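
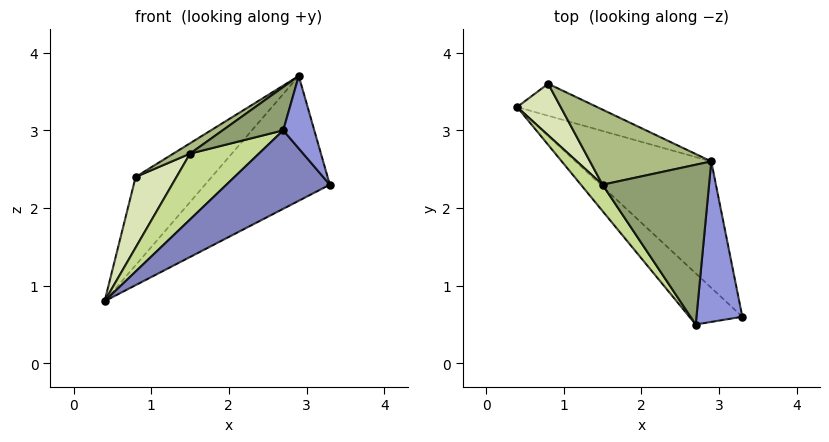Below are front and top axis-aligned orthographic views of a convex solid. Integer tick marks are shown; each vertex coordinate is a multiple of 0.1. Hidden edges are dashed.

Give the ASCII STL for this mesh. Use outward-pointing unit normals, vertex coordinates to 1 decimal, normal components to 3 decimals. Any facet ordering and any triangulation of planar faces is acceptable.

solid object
 facet normal 0.715 0.491 -0.498
  outer loop
   vertex 2.9 2.6 3.7
   vertex 3.3 0.6 2.3
   vertex 0.4 3.3 0.8
  endloop
 endfacet
 facet normal -0.445 -0.750 -0.489
  outer loop
   vertex 2.7 0.5 3.0
   vertex 0.4 3.3 0.8
   vertex 3.3 0.6 2.3
  endloop
 endfacet
 facet normal 0.749 -0.273 0.603
  outer loop
   vertex 2.7 0.5 3.0
   vertex 3.3 0.6 2.3
   vertex 2.9 2.6 3.7
  endloop
 endfacet
 facet normal 0.550 0.785 -0.285
  outer loop
   vertex 0.8 3.6 2.4
   vertex 2.9 2.6 3.7
   vertex 0.4 3.3 0.8
  endloop
 endfacet
 facet normal -0.535 -0.221 0.815
  outer loop
   vertex 1.5 2.3 2.7
   vertex 2.7 0.5 3.0
   vertex 2.9 2.6 3.7
  endloop
 endfacet
 facet normal -0.561 -0.113 0.820
  outer loop
   vertex 1.5 2.3 2.7
   vertex 2.9 2.6 3.7
   vertex 0.8 3.6 2.4
  endloop
 endfacet
 facet normal -0.830 -0.518 0.207
  outer loop
   vertex 1.5 2.3 2.7
   vertex 0.4 3.3 0.8
   vertex 2.7 0.5 3.0
  endloop
 endfacet
 facet normal -0.869 -0.400 0.292
  outer loop
   vertex 1.5 2.3 2.7
   vertex 0.8 3.6 2.4
   vertex 0.4 3.3 0.8
  endloop
 endfacet
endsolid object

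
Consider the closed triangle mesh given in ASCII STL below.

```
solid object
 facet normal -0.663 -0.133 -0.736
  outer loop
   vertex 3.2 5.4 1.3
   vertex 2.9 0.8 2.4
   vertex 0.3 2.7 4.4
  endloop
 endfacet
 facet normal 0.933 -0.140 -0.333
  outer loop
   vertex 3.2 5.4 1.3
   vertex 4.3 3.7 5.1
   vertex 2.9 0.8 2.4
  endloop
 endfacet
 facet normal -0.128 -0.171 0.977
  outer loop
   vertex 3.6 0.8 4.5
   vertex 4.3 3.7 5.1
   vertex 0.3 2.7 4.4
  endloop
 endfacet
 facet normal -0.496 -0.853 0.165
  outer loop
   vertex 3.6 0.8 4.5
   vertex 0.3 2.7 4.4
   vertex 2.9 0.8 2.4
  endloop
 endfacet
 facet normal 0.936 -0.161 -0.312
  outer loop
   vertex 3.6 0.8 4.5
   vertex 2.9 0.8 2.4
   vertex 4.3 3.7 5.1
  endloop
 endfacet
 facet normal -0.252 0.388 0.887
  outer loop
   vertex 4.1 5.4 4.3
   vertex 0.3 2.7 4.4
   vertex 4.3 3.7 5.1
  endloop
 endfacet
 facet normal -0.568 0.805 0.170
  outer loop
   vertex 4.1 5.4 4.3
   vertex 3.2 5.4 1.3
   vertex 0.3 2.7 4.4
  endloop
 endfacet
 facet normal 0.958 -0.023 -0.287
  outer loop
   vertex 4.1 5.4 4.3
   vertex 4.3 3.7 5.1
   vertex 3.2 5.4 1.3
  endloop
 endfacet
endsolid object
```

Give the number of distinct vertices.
6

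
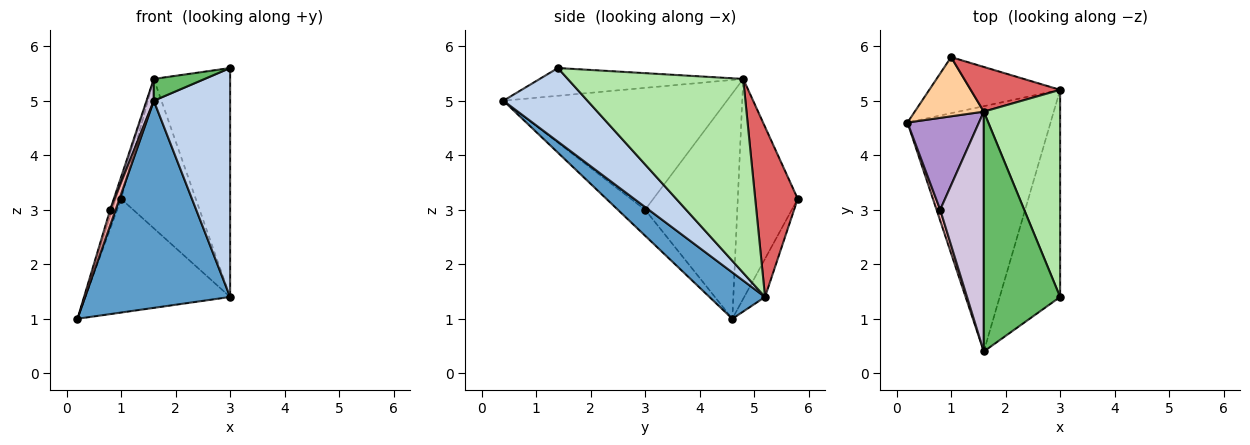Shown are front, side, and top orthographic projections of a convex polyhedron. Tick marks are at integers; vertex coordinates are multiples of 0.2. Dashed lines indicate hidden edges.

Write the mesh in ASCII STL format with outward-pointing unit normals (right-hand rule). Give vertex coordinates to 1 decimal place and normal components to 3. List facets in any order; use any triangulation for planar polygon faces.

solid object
 facet normal 0.240 -0.626 -0.742
  outer loop
   vertex 3.0 5.2 1.4
   vertex 1.6 0.4 5.0
   vertex 0.2 4.6 1.0
  endloop
 endfacet
 facet normal 0.633 -0.574 -0.520
  outer loop
   vertex 3.0 5.2 1.4
   vertex 3.0 1.4 5.6
   vertex 1.6 0.4 5.0
  endloop
 endfacet
 facet normal -0.128 0.890 -0.439
  outer loop
   vertex 3.0 5.2 1.4
   vertex 0.2 4.6 1.0
   vertex 1.0 5.8 3.2
  endloop
 endfacet
 facet normal -0.950 0.086 0.299
  outer loop
   vertex 1.6 4.8 5.4
   vertex 1.0 5.8 3.2
   vertex 0.2 4.6 1.0
  endloop
 endfacet
 facet normal -0.341 -0.085 0.936
  outer loop
   vertex 1.6 4.8 5.4
   vertex 1.6 0.4 5.0
   vertex 3.0 1.4 5.6
  endloop
 endfacet
 facet normal 0.863 0.375 0.339
  outer loop
   vertex 1.6 4.8 5.4
   vertex 3.0 1.4 5.6
   vertex 3.0 5.2 1.4
  endloop
 endfacet
 facet normal 0.479 0.841 0.252
  outer loop
   vertex 1.6 4.8 5.4
   vertex 3.0 5.2 1.4
   vertex 1.0 5.8 3.2
  endloop
 endfacet
 facet normal -0.971 -0.194 0.136
  outer loop
   vertex 0.8 3.0 3.0
   vertex 0.2 4.6 1.0
   vertex 1.6 0.4 5.0
  endloop
 endfacet
 facet normal -0.953 0.020 0.302
  outer loop
   vertex 0.8 3.0 3.0
   vertex 1.6 4.8 5.4
   vertex 0.2 4.6 1.0
  endloop
 endfacet
 facet normal -0.941 -0.031 0.337
  outer loop
   vertex 0.8 3.0 3.0
   vertex 1.6 0.4 5.0
   vertex 1.6 4.8 5.4
  endloop
 endfacet
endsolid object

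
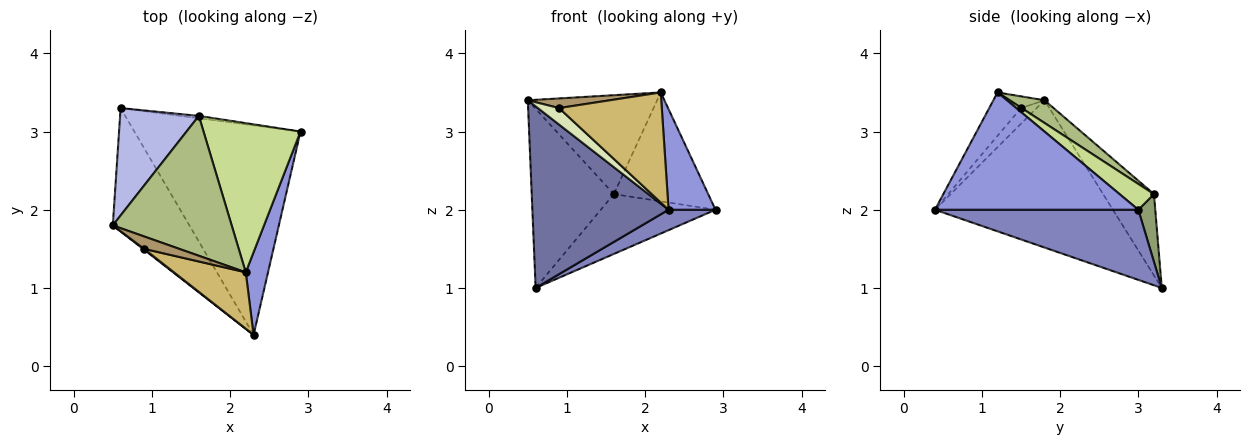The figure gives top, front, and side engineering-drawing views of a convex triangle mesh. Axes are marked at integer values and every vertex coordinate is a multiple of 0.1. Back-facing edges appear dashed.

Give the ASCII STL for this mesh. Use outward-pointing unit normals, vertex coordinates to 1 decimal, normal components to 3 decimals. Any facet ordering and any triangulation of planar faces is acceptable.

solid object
 facet normal -0.734 -0.562 -0.382
  outer loop
   vertex 0.6 3.3 1.0
   vertex 2.3 0.4 2.0
   vertex 0.5 1.8 3.4
  endloop
 endfacet
 facet normal 0.387 -0.089 -0.918
  outer loop
   vertex 0.6 3.3 1.0
   vertex 2.9 3.0 2.0
   vertex 2.3 0.4 2.0
  endloop
 endfacet
 facet normal 0.958 -0.221 0.182
  outer loop
   vertex 2.2 1.2 3.5
   vertex 2.3 0.4 2.0
   vertex 2.9 3.0 2.0
  endloop
 endfacet
 facet normal -0.469 0.758 0.454
  outer loop
   vertex 1.6 3.2 2.2
   vertex 0.6 3.3 1.0
   vertex 0.5 1.8 3.4
  endloop
 endfacet
 facet normal 0.146 0.988 -0.039
  outer loop
   vertex 1.6 3.2 2.2
   vertex 2.9 3.0 2.0
   vertex 0.6 3.3 1.0
  endloop
 endfacet
 facet normal 0.154 0.571 0.807
  outer loop
   vertex 1.6 3.2 2.2
   vertex 0.5 1.8 3.4
   vertex 2.2 1.2 3.5
  endloop
 endfacet
 facet normal 0.210 0.576 0.790
  outer loop
   vertex 1.6 3.2 2.2
   vertex 2.2 1.2 3.5
   vertex 2.9 3.0 2.0
  endloop
 endfacet
 facet normal -0.593 -0.804 0.042
  outer loop
   vertex 0.9 1.5 3.3
   vertex 0.5 1.8 3.4
   vertex 2.3 0.4 2.0
  endloop
 endfacet
 facet normal -0.254 -0.594 0.763
  outer loop
   vertex 0.9 1.5 3.3
   vertex 2.2 1.2 3.5
   vertex 0.5 1.8 3.4
  endloop
 endfacet
 facet normal -0.266 -0.858 0.440
  outer loop
   vertex 0.9 1.5 3.3
   vertex 2.3 0.4 2.0
   vertex 2.2 1.2 3.5
  endloop
 endfacet
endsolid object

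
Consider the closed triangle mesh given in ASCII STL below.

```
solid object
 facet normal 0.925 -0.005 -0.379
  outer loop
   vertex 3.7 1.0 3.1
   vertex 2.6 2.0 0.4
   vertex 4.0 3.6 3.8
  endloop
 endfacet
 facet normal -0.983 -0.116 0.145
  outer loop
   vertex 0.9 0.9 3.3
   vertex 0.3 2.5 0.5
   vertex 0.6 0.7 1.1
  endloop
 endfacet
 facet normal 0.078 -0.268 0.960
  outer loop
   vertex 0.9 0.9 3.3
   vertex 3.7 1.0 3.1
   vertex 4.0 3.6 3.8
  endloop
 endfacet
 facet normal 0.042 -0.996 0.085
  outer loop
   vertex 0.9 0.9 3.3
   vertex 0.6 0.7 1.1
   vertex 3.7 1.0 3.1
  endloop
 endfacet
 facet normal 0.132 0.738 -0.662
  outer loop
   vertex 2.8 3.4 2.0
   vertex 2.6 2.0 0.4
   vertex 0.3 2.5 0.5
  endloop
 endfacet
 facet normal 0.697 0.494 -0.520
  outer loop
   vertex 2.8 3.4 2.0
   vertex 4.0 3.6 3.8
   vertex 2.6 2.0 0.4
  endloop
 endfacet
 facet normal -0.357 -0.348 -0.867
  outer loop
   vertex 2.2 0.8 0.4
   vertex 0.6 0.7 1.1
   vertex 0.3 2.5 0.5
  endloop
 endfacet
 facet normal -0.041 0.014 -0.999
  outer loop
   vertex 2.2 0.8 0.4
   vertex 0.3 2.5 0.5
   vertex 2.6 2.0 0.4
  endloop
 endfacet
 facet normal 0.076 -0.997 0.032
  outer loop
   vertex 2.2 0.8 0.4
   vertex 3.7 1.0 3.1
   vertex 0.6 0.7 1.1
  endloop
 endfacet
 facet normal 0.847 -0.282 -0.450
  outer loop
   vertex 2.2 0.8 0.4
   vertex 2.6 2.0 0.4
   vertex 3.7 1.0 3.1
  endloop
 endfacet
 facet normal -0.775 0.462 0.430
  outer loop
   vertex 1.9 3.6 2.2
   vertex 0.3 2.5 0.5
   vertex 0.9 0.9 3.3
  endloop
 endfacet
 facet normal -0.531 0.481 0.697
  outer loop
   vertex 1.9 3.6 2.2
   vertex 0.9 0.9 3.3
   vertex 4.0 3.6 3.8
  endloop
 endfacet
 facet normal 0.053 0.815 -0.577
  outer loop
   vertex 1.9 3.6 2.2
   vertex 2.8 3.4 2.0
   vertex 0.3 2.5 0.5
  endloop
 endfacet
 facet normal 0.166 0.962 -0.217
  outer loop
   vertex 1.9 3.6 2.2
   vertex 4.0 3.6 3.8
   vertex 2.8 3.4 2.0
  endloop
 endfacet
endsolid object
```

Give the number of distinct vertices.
9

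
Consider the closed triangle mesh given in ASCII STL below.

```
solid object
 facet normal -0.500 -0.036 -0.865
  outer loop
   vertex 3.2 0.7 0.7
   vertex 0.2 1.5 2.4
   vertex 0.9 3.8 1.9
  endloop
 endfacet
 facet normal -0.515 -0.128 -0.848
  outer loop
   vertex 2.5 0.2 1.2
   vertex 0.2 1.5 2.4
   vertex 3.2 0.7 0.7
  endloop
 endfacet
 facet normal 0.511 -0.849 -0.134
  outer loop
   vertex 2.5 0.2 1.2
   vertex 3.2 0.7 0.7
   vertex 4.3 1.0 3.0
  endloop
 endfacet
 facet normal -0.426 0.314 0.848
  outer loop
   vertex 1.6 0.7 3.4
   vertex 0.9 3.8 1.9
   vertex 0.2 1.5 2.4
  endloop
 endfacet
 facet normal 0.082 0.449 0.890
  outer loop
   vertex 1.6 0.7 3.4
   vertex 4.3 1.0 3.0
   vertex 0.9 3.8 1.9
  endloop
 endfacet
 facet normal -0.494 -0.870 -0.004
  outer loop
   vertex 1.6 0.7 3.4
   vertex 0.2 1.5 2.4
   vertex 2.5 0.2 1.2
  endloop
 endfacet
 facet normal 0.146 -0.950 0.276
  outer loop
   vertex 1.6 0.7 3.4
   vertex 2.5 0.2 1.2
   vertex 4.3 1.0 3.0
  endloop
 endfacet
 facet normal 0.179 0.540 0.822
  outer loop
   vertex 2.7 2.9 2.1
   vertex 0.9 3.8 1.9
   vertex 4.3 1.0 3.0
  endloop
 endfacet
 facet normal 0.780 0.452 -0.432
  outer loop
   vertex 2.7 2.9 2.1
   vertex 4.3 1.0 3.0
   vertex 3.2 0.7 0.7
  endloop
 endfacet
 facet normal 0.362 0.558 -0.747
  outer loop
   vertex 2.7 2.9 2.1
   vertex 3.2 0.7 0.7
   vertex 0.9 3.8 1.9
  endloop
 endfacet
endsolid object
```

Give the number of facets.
10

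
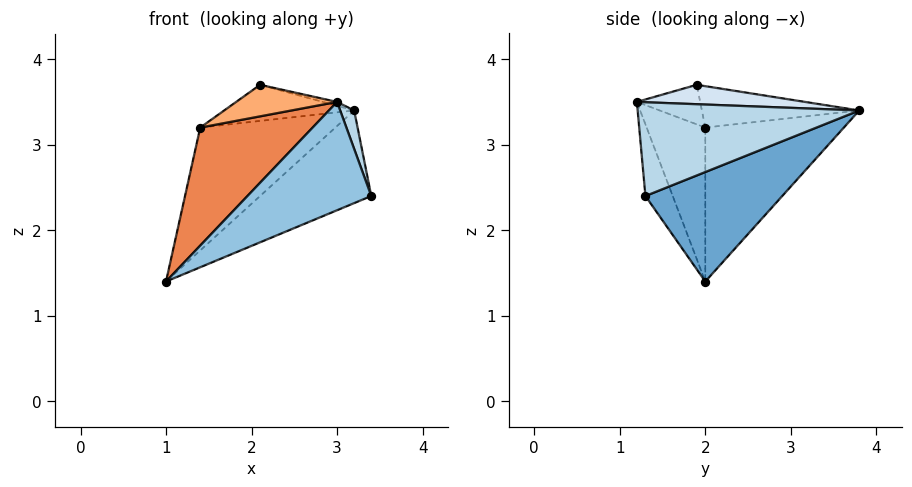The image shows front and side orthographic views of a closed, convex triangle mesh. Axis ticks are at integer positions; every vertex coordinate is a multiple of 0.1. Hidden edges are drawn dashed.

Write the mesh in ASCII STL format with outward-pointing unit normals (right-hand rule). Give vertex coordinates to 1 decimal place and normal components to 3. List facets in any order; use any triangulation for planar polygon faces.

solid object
 facet normal 0.447 0.363 -0.818
  outer loop
   vertex 3.2 3.8 3.4
   vertex 3.4 1.3 2.4
   vertex 1.0 2.0 1.4
  endloop
 endfacet
 facet normal -0.212 -0.963 -0.165
  outer loop
   vertex 3.0 1.2 3.5
   vertex 1.0 2.0 1.4
   vertex 3.4 1.3 2.4
  endloop
 endfacet
 facet normal 0.940 -0.059 0.336
  outer loop
   vertex 3.0 1.2 3.5
   vertex 3.4 1.3 2.4
   vertex 3.2 3.8 3.4
  endloop
 endfacet
 facet normal 0.231 0.020 0.973
  outer loop
   vertex 3.0 1.2 3.5
   vertex 3.2 3.8 3.4
   vertex 2.1 1.9 3.7
  endloop
 endfacet
 facet normal -0.460 -0.882 0.102
  outer loop
   vertex 1.4 2.0 3.2
   vertex 1.0 2.0 1.4
   vertex 3.0 1.2 3.5
  endloop
 endfacet
 facet normal -0.461 -0.735 0.498
  outer loop
   vertex 1.4 2.0 3.2
   vertex 3.0 1.2 3.5
   vertex 2.1 1.9 3.7
  endloop
 endfacet
 facet normal -0.707 0.690 0.157
  outer loop
   vertex 1.4 2.0 3.2
   vertex 3.2 3.8 3.4
   vertex 1.0 2.0 1.4
  endloop
 endfacet
 facet normal -0.492 0.406 0.770
  outer loop
   vertex 1.4 2.0 3.2
   vertex 2.1 1.9 3.7
   vertex 3.2 3.8 3.4
  endloop
 endfacet
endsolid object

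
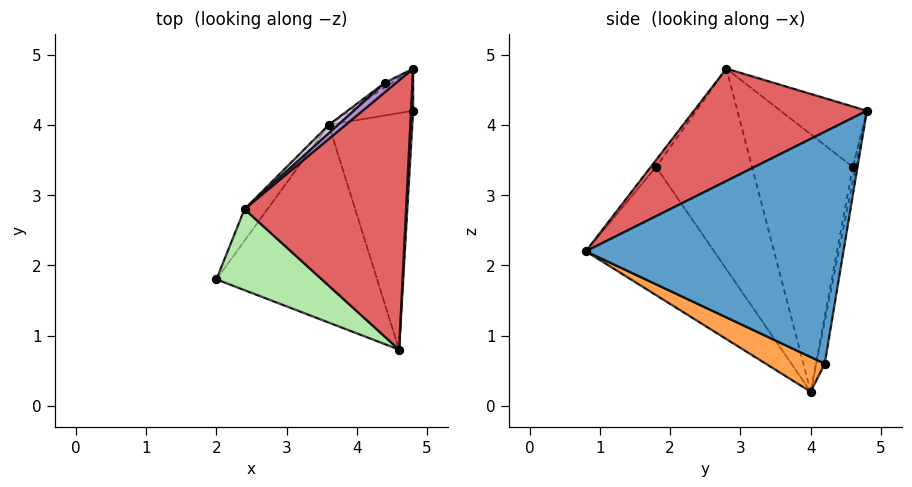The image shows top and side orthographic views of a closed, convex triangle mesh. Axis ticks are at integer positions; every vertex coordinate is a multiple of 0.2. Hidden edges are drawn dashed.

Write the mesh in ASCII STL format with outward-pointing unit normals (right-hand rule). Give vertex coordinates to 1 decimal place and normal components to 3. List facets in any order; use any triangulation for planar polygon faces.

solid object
 facet normal 0.998 -0.054 0.009
  outer loop
   vertex 4.8 4.8 4.2
   vertex 4.6 0.8 2.2
   vertex 4.8 4.2 0.6
  endloop
 endfacet
 facet normal -0.515 -0.564 -0.645
  outer loop
   vertex 3.6 4.0 0.2
   vertex 4.6 0.8 2.2
   vertex 2.0 1.8 3.4
  endloop
 endfacet
 facet normal 0.349 -0.416 -0.840
  outer loop
   vertex 3.6 4.0 0.2
   vertex 4.8 4.2 0.6
   vertex 4.6 0.8 2.2
  endloop
 endfacet
 facet normal -0.109 0.981 -0.163
  outer loop
   vertex 3.6 4.0 0.2
   vertex 4.8 4.8 4.2
   vertex 4.8 4.2 0.6
  endloop
 endfacet
 facet normal -0.868 0.487 -0.100
  outer loop
   vertex 2.4 2.8 4.8
   vertex 3.6 4.0 0.2
   vertex 2.0 1.8 3.4
  endloop
 endfacet
 facet normal -0.039 -0.808 0.588
  outer loop
   vertex 2.4 2.8 4.8
   vertex 2.0 1.8 3.4
   vertex 4.6 0.8 2.2
  endloop
 endfacet
 facet normal 0.523 -0.402 0.752
  outer loop
   vertex 2.4 2.8 4.8
   vertex 4.6 0.8 2.2
   vertex 4.8 4.8 4.2
  endloop
 endfacet
 facet normal -0.241 0.963 -0.120
  outer loop
   vertex 4.4 4.6 3.4
   vertex 4.8 4.8 4.2
   vertex 3.6 4.0 0.2
  endloop
 endfacet
 facet normal -0.619 0.777 0.115
  outer loop
   vertex 4.4 4.6 3.4
   vertex 2.4 2.8 4.8
   vertex 4.8 4.8 4.2
  endloop
 endfacet
 facet normal -0.659 0.751 0.024
  outer loop
   vertex 4.4 4.6 3.4
   vertex 3.6 4.0 0.2
   vertex 2.4 2.8 4.8
  endloop
 endfacet
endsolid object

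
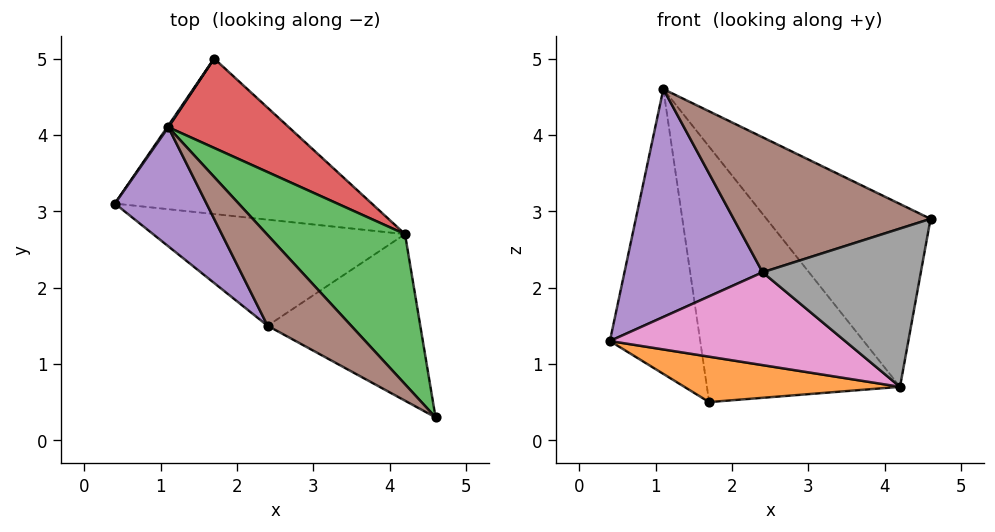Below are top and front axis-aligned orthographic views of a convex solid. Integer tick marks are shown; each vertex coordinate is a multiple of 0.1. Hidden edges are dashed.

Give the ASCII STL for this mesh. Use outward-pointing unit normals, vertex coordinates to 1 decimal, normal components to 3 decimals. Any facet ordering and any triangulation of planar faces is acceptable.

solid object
 facet normal -0.825 0.566 0.003
  outer loop
   vertex 1.1 4.1 4.6
   vertex 1.7 5.0 0.5
   vertex 0.4 3.1 1.3
  endloop
 endfacet
 facet normal -0.178 -0.276 -0.945
  outer loop
   vertex 4.2 2.7 0.7
   vertex 0.4 3.1 1.3
   vertex 1.7 5.0 0.5
  endloop
 endfacet
 facet normal 0.754 0.508 0.417
  outer loop
   vertex 4.2 2.7 0.7
   vertex 1.1 4.1 4.6
   vertex 4.6 0.3 2.9
  endloop
 endfacet
 facet normal 0.644 0.722 0.253
  outer loop
   vertex 4.2 2.7 0.7
   vertex 1.7 5.0 0.5
   vertex 1.1 4.1 4.6
  endloop
 endfacet
 facet normal -0.676 -0.653 0.341
  outer loop
   vertex 2.4 1.5 2.2
   vertex 1.1 4.1 4.6
   vertex 0.4 3.1 1.3
  endloop
 endfacet
 facet normal -0.533 -0.702 0.472
  outer loop
   vertex 2.4 1.5 2.2
   vertex 4.6 0.3 2.9
   vertex 1.1 4.1 4.6
  endloop
 endfacet
 facet normal -0.185 -0.647 -0.740
  outer loop
   vertex 2.4 1.5 2.2
   vertex 0.4 3.1 1.3
   vertex 4.2 2.7 0.7
  endloop
 endfacet
 facet normal -0.143 -0.682 -0.717
  outer loop
   vertex 2.4 1.5 2.2
   vertex 4.2 2.7 0.7
   vertex 4.6 0.3 2.9
  endloop
 endfacet
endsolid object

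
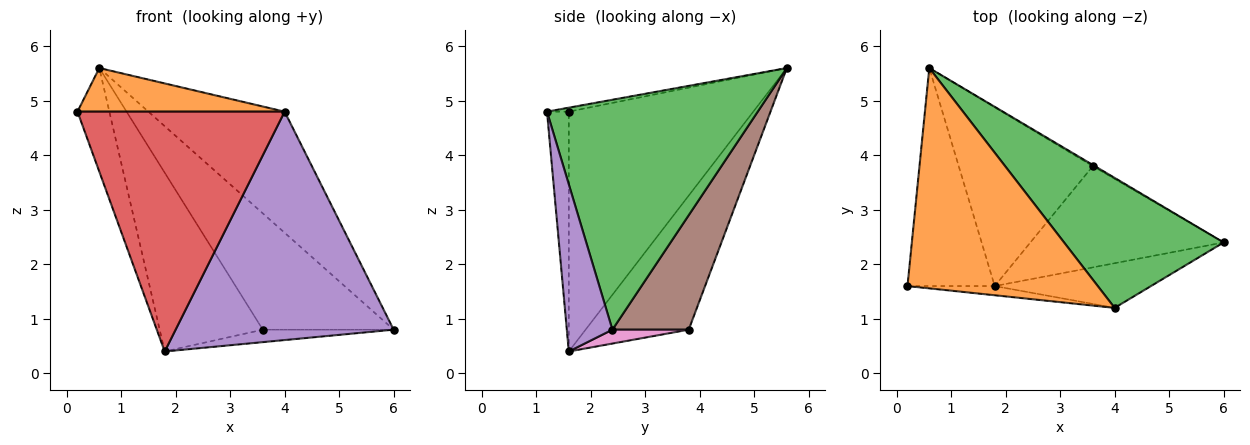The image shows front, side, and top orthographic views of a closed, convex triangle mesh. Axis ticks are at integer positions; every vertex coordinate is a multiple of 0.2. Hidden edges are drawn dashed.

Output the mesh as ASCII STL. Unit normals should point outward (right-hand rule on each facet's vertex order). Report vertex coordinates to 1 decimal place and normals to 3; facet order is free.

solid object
 facet normal -0.928 0.160 -0.337
  outer loop
   vertex 1.8 1.6 0.4
   vertex 0.2 1.6 4.8
   vertex 0.6 5.6 5.6
  endloop
 endfacet
 facet normal -0.020 -0.194 0.981
  outer loop
   vertex 4.0 1.2 4.8
   vertex 0.6 5.6 5.6
   vertex 0.2 1.6 4.8
  endloop
 endfacet
 facet normal 0.726 0.469 0.504
  outer loop
   vertex 4.0 1.2 4.8
   vertex 6.0 2.4 0.8
   vertex 0.6 5.6 5.6
  endloop
 endfacet
 facet normal -0.105 -0.994 -0.038
  outer loop
   vertex 4.0 1.2 4.8
   vertex 0.2 1.6 4.8
   vertex 1.8 1.6 0.4
  endloop
 endfacet
 facet normal 0.201 -0.961 -0.188
  outer loop
   vertex 4.0 1.2 4.8
   vertex 1.8 1.6 0.4
   vertex 6.0 2.4 0.8
  endloop
 endfacet
 facet normal 0.504 0.864 -0.009
  outer loop
   vertex 3.6 3.8 0.8
   vertex 0.6 5.6 5.6
   vertex 6.0 2.4 0.8
  endloop
 endfacet
 facet normal 0.071 0.122 -0.990
  outer loop
   vertex 3.6 3.8 0.8
   vertex 6.0 2.4 0.8
   vertex 1.8 1.6 0.4
  endloop
 endfacet
 facet normal -0.577 0.577 -0.577
  outer loop
   vertex 3.6 3.8 0.8
   vertex 1.8 1.6 0.4
   vertex 0.6 5.6 5.6
  endloop
 endfacet
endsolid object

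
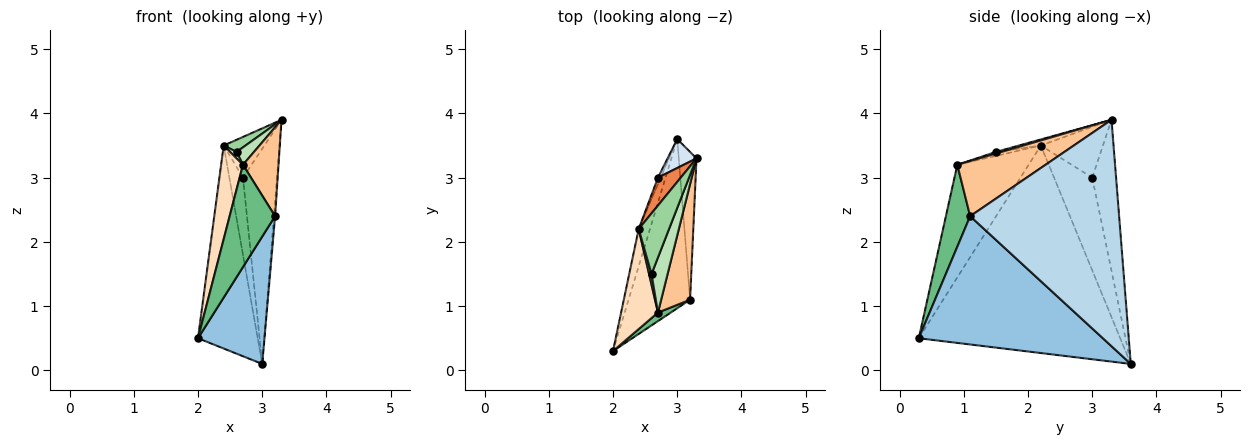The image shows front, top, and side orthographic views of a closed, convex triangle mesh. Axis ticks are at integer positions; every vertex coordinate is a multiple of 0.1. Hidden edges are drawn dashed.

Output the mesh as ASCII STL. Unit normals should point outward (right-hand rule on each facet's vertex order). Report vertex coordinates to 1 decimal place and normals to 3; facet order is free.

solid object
 facet normal -0.957 0.284 -0.052
  outer loop
   vertex 2.4 2.2 3.5
   vertex 3.0 3.6 0.1
   vertex 2.0 0.3 0.5
  endloop
 endfacet
 facet normal 0.857 -0.310 -0.411
  outer loop
   vertex 3.2 1.1 2.4
   vertex 2.0 0.3 0.5
   vertex 3.0 3.6 0.1
  endloop
 endfacet
 facet normal 0.997 0.008 -0.078
  outer loop
   vertex 3.2 1.1 2.4
   vertex 3.0 3.6 0.1
   vertex 3.3 3.3 3.9
  endloop
 endfacet
 facet normal -0.571 0.814 0.109
  outer loop
   vertex 2.7 3.0 3.0
   vertex 3.3 3.3 3.9
   vertex 3.0 3.6 0.1
  endloop
 endfacet
 facet normal -0.783 0.513 0.351
  outer loop
   vertex 2.7 3.0 3.0
   vertex 2.4 2.2 3.5
   vertex 3.3 3.3 3.9
  endloop
 endfacet
 facet normal -0.942 0.336 -0.028
  outer loop
   vertex 2.7 3.0 3.0
   vertex 3.0 3.6 0.1
   vertex 2.4 2.2 3.5
  endloop
 endfacet
 facet normal 0.834 -0.336 0.437
  outer loop
   vertex 2.7 0.9 3.2
   vertex 3.2 1.1 2.4
   vertex 3.3 3.3 3.9
  endloop
 endfacet
 facet normal -0.913 -0.280 0.299
  outer loop
   vertex 2.7 0.9 3.2
   vertex 2.4 2.2 3.5
   vertex 2.0 0.3 0.5
  endloop
 endfacet
 facet normal 0.470 -0.880 0.074
  outer loop
   vertex 2.7 0.9 3.2
   vertex 2.0 0.3 0.5
   vertex 3.2 1.1 2.4
  endloop
 endfacet
 facet normal -0.192 -0.192 0.962
  outer loop
   vertex 2.6 1.5 3.4
   vertex 3.3 3.3 3.9
   vertex 2.4 2.2 3.5
  endloop
 endfacet
 facet normal 0.095 -0.301 0.949
  outer loop
   vertex 2.6 1.5 3.4
   vertex 2.7 0.9 3.2
   vertex 3.3 3.3 3.9
  endloop
 endfacet
 facet normal -0.808 -0.303 0.505
  outer loop
   vertex 2.6 1.5 3.4
   vertex 2.4 2.2 3.5
   vertex 2.7 0.9 3.2
  endloop
 endfacet
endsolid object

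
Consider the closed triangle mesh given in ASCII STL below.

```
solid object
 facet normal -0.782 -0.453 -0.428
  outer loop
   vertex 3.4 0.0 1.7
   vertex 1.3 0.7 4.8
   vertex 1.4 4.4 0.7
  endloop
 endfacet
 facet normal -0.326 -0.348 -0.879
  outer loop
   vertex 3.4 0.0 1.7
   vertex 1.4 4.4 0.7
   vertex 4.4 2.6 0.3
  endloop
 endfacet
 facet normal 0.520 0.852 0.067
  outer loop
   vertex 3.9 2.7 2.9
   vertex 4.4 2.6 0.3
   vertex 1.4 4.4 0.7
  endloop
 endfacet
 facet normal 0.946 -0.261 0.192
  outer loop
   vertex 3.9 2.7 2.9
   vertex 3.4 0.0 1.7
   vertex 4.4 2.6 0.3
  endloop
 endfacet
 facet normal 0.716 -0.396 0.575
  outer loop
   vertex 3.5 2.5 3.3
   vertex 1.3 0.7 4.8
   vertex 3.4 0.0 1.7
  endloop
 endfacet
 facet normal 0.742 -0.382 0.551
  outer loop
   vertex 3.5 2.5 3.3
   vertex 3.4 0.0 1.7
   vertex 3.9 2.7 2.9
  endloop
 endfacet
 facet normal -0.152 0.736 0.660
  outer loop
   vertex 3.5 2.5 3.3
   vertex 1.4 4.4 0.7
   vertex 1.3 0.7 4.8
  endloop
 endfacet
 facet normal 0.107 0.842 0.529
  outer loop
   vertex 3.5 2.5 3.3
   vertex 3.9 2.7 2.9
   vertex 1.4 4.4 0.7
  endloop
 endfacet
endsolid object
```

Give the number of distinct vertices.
6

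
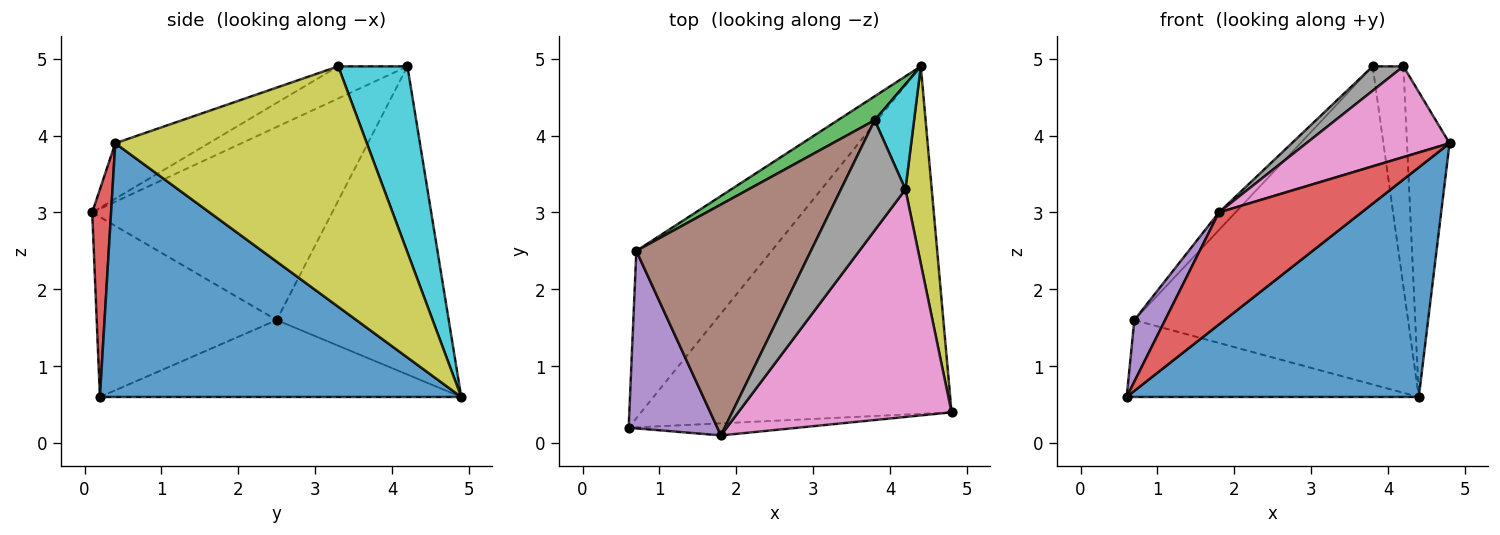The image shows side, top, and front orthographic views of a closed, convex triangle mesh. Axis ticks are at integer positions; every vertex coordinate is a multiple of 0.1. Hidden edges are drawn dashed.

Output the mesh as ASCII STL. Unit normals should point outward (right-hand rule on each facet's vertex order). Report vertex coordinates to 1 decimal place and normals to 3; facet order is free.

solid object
 facet normal 0.563 -0.455 -0.689
  outer loop
   vertex 4.4 4.9 0.6
   vertex 4.8 0.4 3.9
   vertex 0.6 0.2 0.6
  endloop
 endfacet
 facet normal -0.459 0.371 -0.807
  outer loop
   vertex 0.7 2.5 1.6
   vertex 4.4 4.9 0.6
   vertex 0.6 0.2 0.6
  endloop
 endfacet
 facet normal -0.531 0.845 0.063
  outer loop
   vertex 0.7 2.5 1.6
   vertex 3.8 4.2 4.9
   vertex 4.4 4.9 0.6
  endloop
 endfacet
 facet normal 0.130 -0.986 -0.106
  outer loop
   vertex 1.8 0.1 3.0
   vertex 0.6 0.2 0.6
   vertex 4.8 0.4 3.9
  endloop
 endfacet
 facet normal -0.887 -0.151 0.437
  outer loop
   vertex 1.8 0.1 3.0
   vertex 0.7 2.5 1.6
   vertex 0.6 0.2 0.6
  endloop
 endfacet
 facet normal -0.741 0.051 0.670
  outer loop
   vertex 1.8 0.1 3.0
   vertex 3.8 4.2 4.9
   vertex 0.7 2.5 1.6
  endloop
 endfacet
 facet normal -0.235 -0.360 0.903
  outer loop
   vertex 4.2 3.3 4.9
   vertex 1.8 0.1 3.0
   vertex 4.8 0.4 3.9
  endloop
 endfacet
 facet normal -0.437 -0.194 0.878
  outer loop
   vertex 4.2 3.3 4.9
   vertex 3.8 4.2 4.9
   vertex 1.8 0.1 3.0
  endloop
 endfacet
 facet normal 0.980 0.166 0.107
  outer loop
   vertex 4.2 3.3 4.9
   vertex 4.8 0.4 3.9
   vertex 4.4 4.9 0.6
  endloop
 endfacet
 facet normal 0.897 0.399 0.190
  outer loop
   vertex 4.2 3.3 4.9
   vertex 4.4 4.9 0.6
   vertex 3.8 4.2 4.9
  endloop
 endfacet
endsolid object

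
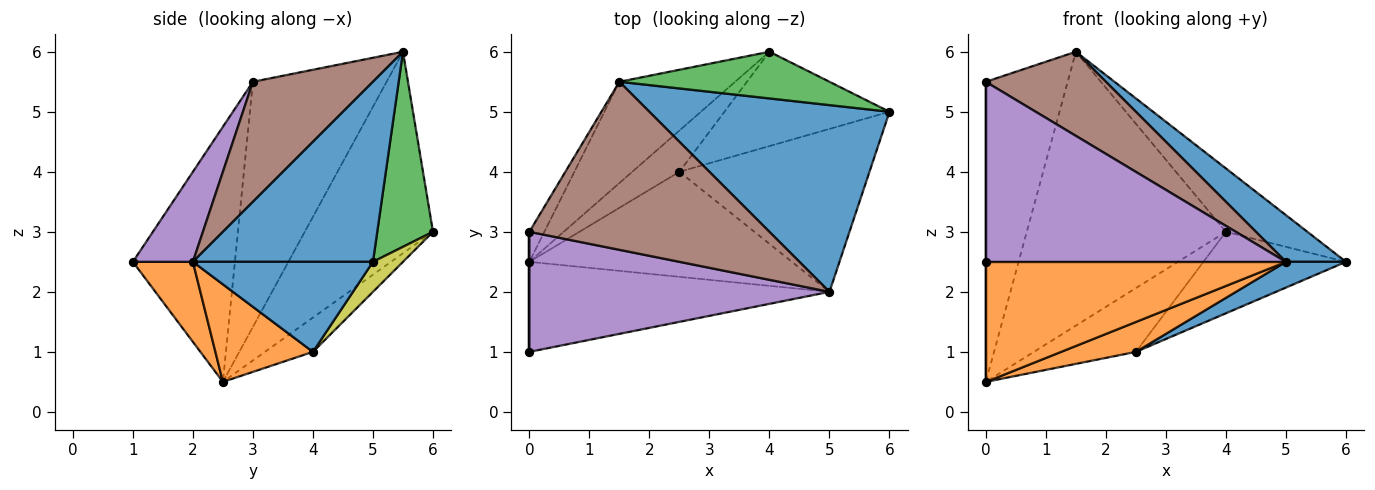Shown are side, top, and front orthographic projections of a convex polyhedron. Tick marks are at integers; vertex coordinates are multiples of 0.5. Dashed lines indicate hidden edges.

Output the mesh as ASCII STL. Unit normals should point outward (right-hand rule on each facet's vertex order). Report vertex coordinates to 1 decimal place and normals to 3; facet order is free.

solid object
 facet normal 0.588 -0.196 0.784
  outer loop
   vertex 5.0 2.0 2.5
   vertex 6.0 5.0 2.5
   vertex 1.5 5.5 6.0
  endloop
 endfacet
 facet normal 0.158 -0.790 -0.592
  outer loop
   vertex 5.0 2.0 2.5
   vertex 0.0 1.0 2.5
   vertex 0.0 2.5 0.5
  endloop
 endfacet
 facet normal 0.482 0.705 0.520
  outer loop
   vertex 4.0 6.0 3.0
   vertex 1.5 5.5 6.0
   vertex 6.0 5.0 2.5
  endloop
 endfacet
 facet normal -0.517 0.803 -0.297
  outer loop
   vertex 4.0 6.0 3.0
   vertex 0.0 2.5 0.5
   vertex 1.5 5.5 6.0
  endloop
 endfacet
 facet normal 0.164 -0.821 0.547
  outer loop
   vertex 0.0 3.0 5.5
   vertex 0.0 1.0 2.5
   vertex 5.0 2.0 2.5
  endloop
 endfacet
 facet normal 0.408 -0.408 0.816
  outer loop
   vertex 0.0 3.0 5.5
   vertex 5.0 2.0 2.5
   vertex 1.5 5.5 6.0
  endloop
 endfacet
 facet normal -1.000 0.000 0.000
  outer loop
   vertex 0.0 3.0 5.5
   vertex 0.0 2.5 0.5
   vertex 0.0 1.0 2.5
  endloop
 endfacet
 facet normal -0.852 0.521 -0.052
  outer loop
   vertex 0.0 3.0 5.5
   vertex 1.5 5.5 6.0
   vertex 0.0 2.5 0.5
  endloop
 endfacet
 facet normal 0.136 0.648 -0.750
  outer loop
   vertex 2.5 4.0 1.0
   vertex 4.0 6.0 3.0
   vertex 6.0 5.0 2.5
  endloop
 endfacet
 facet normal -0.367 0.781 -0.505
  outer loop
   vertex 2.5 4.0 1.0
   vertex 0.0 2.5 0.5
   vertex 4.0 6.0 3.0
  endloop
 endfacet
 facet normal 0.424 -0.141 -0.895
  outer loop
   vertex 2.5 4.0 1.0
   vertex 6.0 5.0 2.5
   vertex 5.0 2.0 2.5
  endloop
 endfacet
 facet normal 0.336 -0.259 -0.906
  outer loop
   vertex 2.5 4.0 1.0
   vertex 5.0 2.0 2.5
   vertex 0.0 2.5 0.5
  endloop
 endfacet
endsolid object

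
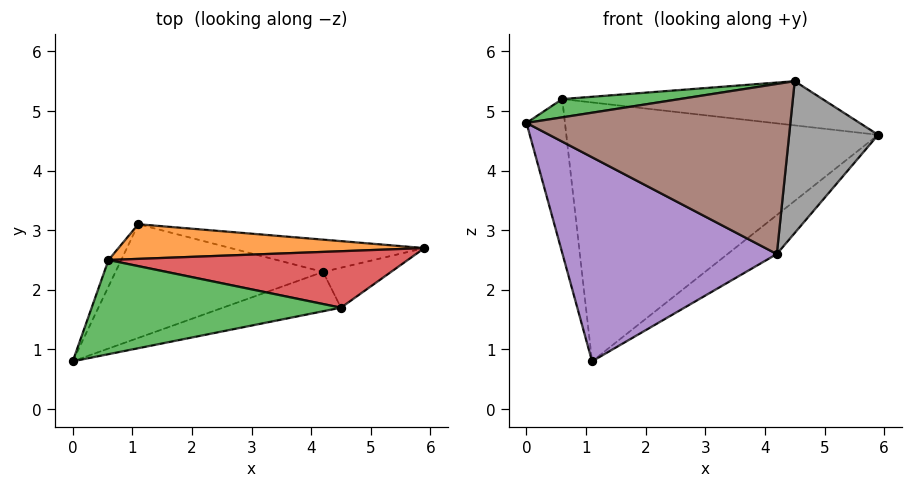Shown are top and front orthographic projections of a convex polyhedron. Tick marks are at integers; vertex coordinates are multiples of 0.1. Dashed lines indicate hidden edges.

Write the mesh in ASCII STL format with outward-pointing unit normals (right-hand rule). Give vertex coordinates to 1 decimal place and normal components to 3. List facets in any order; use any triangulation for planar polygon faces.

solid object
 facet normal -0.937 0.345 -0.059
  outer loop
   vertex 0.6 2.5 5.2
   vertex 1.1 3.1 0.8
   vertex 0.0 0.8 4.8
  endloop
 endfacet
 facet normal -0.022 0.991 0.133
  outer loop
   vertex 0.6 2.5 5.2
   vertex 5.9 2.7 4.6
   vertex 1.1 3.1 0.8
  endloop
 endfacet
 facet normal -0.114 -0.189 0.975
  outer loop
   vertex 0.6 2.5 5.2
   vertex 0.0 0.8 4.8
   vertex 4.5 1.7 5.5
  endloop
 endfacet
 facet normal 0.066 0.615 0.786
  outer loop
   vertex 0.6 2.5 5.2
   vertex 4.5 1.7 5.5
   vertex 5.9 2.7 4.6
  endloop
 endfacet
 facet normal 0.057 -0.872 -0.486
  outer loop
   vertex 4.2 2.3 2.6
   vertex 0.0 0.8 4.8
   vertex 1.1 3.1 0.8
  endloop
 endfacet
 facet normal 0.224 -0.950 -0.220
  outer loop
   vertex 4.2 2.3 2.6
   vertex 4.5 1.7 5.5
   vertex 0.0 0.8 4.8
  endloop
 endfacet
 facet normal 0.495 0.669 -0.554
  outer loop
   vertex 4.2 2.3 2.6
   vertex 1.1 3.1 0.8
   vertex 5.9 2.7 4.6
  endloop
 endfacet
 facet normal 0.466 -0.855 -0.225
  outer loop
   vertex 4.2 2.3 2.6
   vertex 5.9 2.7 4.6
   vertex 4.5 1.7 5.5
  endloop
 endfacet
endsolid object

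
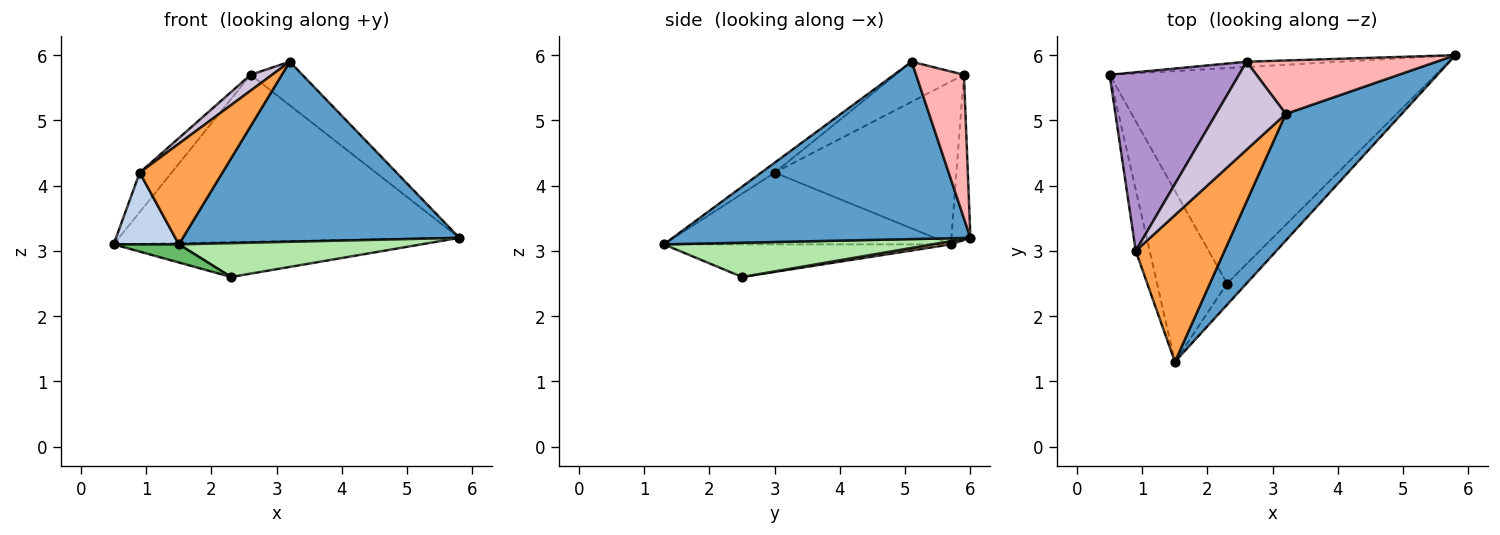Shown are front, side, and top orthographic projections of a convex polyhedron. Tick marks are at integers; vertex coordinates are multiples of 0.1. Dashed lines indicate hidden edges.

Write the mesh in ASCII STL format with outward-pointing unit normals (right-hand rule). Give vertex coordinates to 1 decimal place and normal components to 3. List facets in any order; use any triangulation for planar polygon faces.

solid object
 facet normal 0.661 -0.614 0.432
  outer loop
   vertex 3.2 5.1 5.9
   vertex 1.5 1.3 3.1
   vertex 5.8 6.0 3.2
  endloop
 endfacet
 facet normal -0.958 -0.218 -0.186
  outer loop
   vertex 0.9 3.0 4.2
   vertex 0.5 5.7 3.1
   vertex 1.5 1.3 3.1
  endloop
 endfacet
 facet normal -0.092 -0.564 0.821
  outer loop
   vertex 0.9 3.0 4.2
   vertex 1.5 1.3 3.1
   vertex 3.2 5.1 5.9
  endloop
 endfacet
 facet normal 0.010 0.160 -0.987
  outer loop
   vertex 2.3 2.5 2.6
   vertex 0.5 5.7 3.1
   vertex 5.8 6.0 3.2
  endloop
 endfacet
 facet normal -0.421 -0.096 -0.902
  outer loop
   vertex 2.3 2.5 2.6
   vertex 1.5 1.3 3.1
   vertex 0.5 5.7 3.1
  endloop
 endfacet
 facet normal 0.684 -0.618 -0.388
  outer loop
   vertex 2.3 2.5 2.6
   vertex 5.8 6.0 3.2
   vertex 1.5 1.3 3.1
  endloop
 endfacet
 facet normal -0.056 0.998 -0.032
  outer loop
   vertex 2.6 5.9 5.7
   vertex 5.8 6.0 3.2
   vertex 0.5 5.7 3.1
  endloop
 endfacet
 facet normal 0.505 0.546 0.668
  outer loop
   vertex 2.6 5.9 5.7
   vertex 3.2 5.1 5.9
   vertex 5.8 6.0 3.2
  endloop
 endfacet
 facet normal -0.776 0.136 0.616
  outer loop
   vertex 2.6 5.9 5.7
   vertex 0.5 5.7 3.1
   vertex 0.9 3.0 4.2
  endloop
 endfacet
 facet normal -0.492 -0.155 0.857
  outer loop
   vertex 2.6 5.9 5.7
   vertex 0.9 3.0 4.2
   vertex 3.2 5.1 5.9
  endloop
 endfacet
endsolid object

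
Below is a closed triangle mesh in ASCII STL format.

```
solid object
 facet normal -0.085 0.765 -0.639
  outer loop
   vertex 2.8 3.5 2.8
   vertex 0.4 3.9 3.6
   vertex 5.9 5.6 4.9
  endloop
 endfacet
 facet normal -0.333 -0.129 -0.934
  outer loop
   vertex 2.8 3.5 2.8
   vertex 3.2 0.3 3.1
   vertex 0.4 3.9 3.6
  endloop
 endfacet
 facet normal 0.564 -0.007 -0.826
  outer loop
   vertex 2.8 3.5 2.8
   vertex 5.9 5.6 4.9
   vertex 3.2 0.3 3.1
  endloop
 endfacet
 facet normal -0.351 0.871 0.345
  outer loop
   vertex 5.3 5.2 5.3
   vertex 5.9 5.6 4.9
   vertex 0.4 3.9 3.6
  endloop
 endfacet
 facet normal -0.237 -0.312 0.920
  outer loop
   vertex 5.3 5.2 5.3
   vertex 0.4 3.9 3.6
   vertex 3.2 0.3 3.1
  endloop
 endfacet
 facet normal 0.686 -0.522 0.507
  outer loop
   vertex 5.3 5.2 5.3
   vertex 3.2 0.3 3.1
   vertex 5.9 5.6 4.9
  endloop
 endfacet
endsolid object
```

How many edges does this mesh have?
9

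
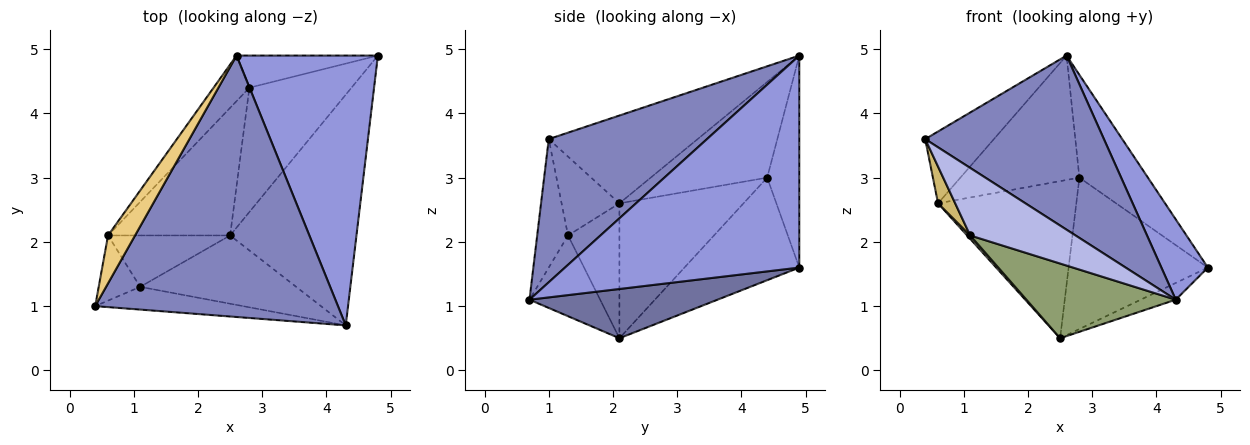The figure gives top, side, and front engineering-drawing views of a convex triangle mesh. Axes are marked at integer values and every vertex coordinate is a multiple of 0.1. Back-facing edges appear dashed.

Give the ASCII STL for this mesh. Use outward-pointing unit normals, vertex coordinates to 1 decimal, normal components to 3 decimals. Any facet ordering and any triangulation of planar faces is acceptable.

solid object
 facet normal 0.362 0.068 -0.930
  outer loop
   vertex 2.5 2.1 0.5
   vertex 4.8 4.9 1.6
   vertex 4.3 0.7 1.1
  endloop
 endfacet
 facet normal 0.441 -0.498 0.747
  outer loop
   vertex 2.6 4.9 4.9
   vertex 0.4 1.0 3.6
   vertex 4.3 0.7 1.1
  endloop
 endfacet
 facet normal 0.821 -0.163 0.547
  outer loop
   vertex 2.6 4.9 4.9
   vertex 4.3 0.7 1.1
   vertex 4.8 4.9 1.6
  endloop
 endfacet
 facet normal -0.267 -0.913 -0.307
  outer loop
   vertex 1.1 1.3 2.1
   vertex 4.3 0.7 1.1
   vertex 0.4 1.0 3.6
  endloop
 endfacet
 facet normal -0.330 -0.697 -0.637
  outer loop
   vertex 1.1 1.3 2.1
   vertex 2.5 2.1 0.5
   vertex 4.3 0.7 1.1
  endloop
 endfacet
 facet normal -0.538 0.652 -0.535
  outer loop
   vertex 2.8 4.4 3.0
   vertex 4.8 4.9 1.6
   vertex 2.5 2.1 0.5
  endloop
 endfacet
 facet normal -0.408 0.871 -0.272
  outer loop
   vertex 2.8 4.4 3.0
   vertex 2.6 4.9 4.9
   vertex 4.8 4.9 1.6
  endloop
 endfacet
 facet normal -0.741 -0.044 -0.670
  outer loop
   vertex 0.6 2.1 2.6
   vertex 2.5 2.1 0.5
   vertex 1.1 1.3 2.1
  endloop
 endfacet
 facet normal -0.572 0.637 -0.517
  outer loop
   vertex 0.6 2.1 2.6
   vertex 2.8 4.4 3.0
   vertex 2.5 2.1 0.5
  endloop
 endfacet
 facet normal -0.856 -0.254 -0.450
  outer loop
   vertex 0.6 2.1 2.6
   vertex 1.1 1.3 2.1
   vertex 0.4 1.0 3.6
  endloop
 endfacet
 facet normal -0.874 0.404 0.269
  outer loop
   vertex 0.6 2.1 2.6
   vertex 0.4 1.0 3.6
   vertex 2.6 4.9 4.9
  endloop
 endfacet
 facet normal -0.677 0.691 -0.253
  outer loop
   vertex 0.6 2.1 2.6
   vertex 2.6 4.9 4.9
   vertex 2.8 4.4 3.0
  endloop
 endfacet
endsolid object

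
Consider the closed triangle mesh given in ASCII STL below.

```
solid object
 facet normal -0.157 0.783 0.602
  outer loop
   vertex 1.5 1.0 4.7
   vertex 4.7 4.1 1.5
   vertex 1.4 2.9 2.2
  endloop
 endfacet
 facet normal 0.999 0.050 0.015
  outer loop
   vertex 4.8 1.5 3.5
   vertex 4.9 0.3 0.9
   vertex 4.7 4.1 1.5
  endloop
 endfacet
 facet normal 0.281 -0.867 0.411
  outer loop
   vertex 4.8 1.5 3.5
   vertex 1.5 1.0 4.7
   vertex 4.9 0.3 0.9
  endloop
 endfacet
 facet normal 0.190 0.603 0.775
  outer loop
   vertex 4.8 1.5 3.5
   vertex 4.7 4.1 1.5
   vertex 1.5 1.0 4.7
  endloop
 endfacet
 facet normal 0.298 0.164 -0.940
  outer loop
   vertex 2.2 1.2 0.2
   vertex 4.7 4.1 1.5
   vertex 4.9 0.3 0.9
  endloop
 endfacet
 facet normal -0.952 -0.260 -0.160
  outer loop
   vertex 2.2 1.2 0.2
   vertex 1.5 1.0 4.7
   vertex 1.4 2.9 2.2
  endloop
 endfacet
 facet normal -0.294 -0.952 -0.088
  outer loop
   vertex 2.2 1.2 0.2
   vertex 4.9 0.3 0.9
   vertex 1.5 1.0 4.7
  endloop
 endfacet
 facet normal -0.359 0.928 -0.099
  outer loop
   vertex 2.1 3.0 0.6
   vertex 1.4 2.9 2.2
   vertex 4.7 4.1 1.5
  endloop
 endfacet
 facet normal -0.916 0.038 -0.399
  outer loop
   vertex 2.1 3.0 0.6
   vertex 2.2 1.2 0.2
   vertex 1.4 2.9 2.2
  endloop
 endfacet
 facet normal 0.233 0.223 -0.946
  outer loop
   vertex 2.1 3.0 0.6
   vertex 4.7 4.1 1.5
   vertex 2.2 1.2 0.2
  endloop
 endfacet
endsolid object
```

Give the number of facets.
10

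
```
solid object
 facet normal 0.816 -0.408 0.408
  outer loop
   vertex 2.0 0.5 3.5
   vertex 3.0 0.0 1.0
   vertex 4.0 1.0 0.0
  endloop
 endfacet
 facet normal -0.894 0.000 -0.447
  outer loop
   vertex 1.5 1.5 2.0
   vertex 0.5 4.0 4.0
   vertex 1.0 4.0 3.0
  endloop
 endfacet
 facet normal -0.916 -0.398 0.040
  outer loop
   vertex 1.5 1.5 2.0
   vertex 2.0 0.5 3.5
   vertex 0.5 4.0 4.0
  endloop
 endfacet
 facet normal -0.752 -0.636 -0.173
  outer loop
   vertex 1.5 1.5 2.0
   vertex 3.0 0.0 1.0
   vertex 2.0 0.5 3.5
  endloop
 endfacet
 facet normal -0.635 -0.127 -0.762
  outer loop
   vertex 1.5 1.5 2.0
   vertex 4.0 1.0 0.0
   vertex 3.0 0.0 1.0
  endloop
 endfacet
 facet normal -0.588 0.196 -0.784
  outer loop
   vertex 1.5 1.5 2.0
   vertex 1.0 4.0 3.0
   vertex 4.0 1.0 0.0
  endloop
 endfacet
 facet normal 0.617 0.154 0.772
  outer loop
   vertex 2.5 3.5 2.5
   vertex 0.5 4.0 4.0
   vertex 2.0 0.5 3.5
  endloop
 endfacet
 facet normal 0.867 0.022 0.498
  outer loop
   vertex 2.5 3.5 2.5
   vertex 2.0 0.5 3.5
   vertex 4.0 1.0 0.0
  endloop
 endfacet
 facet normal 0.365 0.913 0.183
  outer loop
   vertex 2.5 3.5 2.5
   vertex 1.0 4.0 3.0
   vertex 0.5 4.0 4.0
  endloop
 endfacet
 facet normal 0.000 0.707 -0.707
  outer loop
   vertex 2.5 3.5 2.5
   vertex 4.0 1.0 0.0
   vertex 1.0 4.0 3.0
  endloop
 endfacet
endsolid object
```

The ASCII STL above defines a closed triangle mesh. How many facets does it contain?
10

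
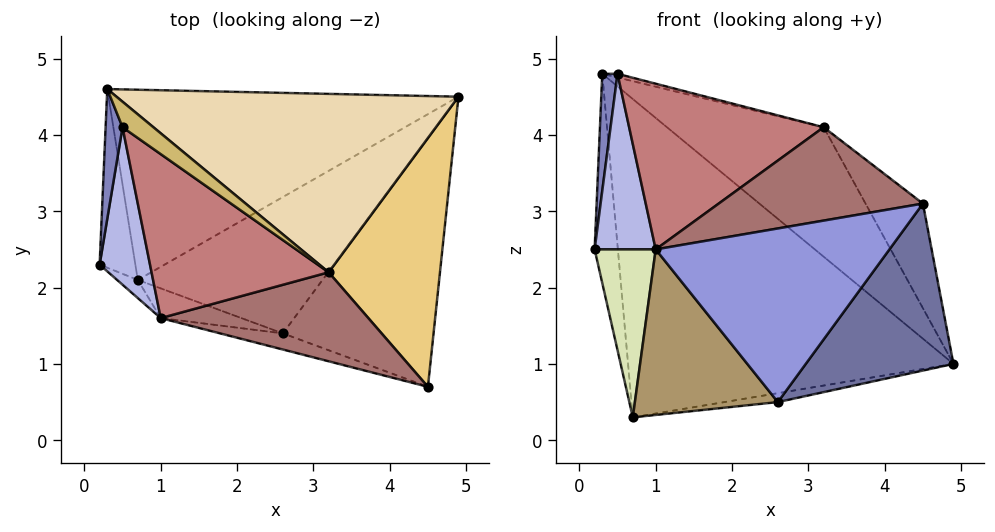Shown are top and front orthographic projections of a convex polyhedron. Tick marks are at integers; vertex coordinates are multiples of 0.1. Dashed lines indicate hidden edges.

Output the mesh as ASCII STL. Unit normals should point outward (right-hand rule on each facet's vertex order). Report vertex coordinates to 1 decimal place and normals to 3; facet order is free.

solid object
 facet normal 0.682 -0.408 -0.608
  outer loop
   vertex 2.6 1.4 0.5
   vertex 4.9 4.5 1.0
   vertex 4.5 0.7 3.1
  endloop
 endfacet
 facet normal -0.859 -0.343 0.381
  outer loop
   vertex 0.5 4.1 4.8
   vertex 0.3 4.6 4.8
   vertex 0.2 2.3 2.5
  endloop
 endfacet
 facet normal -0.234 -0.968 -0.090
  outer loop
   vertex 1.0 1.6 2.5
   vertex 2.6 1.4 0.5
   vertex 4.5 0.7 3.1
  endloop
 endfacet
 facet normal -0.546 -0.624 0.559
  outer loop
   vertex 1.0 1.6 2.5
   vertex 0.5 4.1 4.8
   vertex 0.2 2.3 2.5
  endloop
 endfacet
 facet normal 0.128 0.065 -0.990
  outer loop
   vertex 0.7 2.1 0.3
   vertex 4.9 4.5 1.0
   vertex 2.6 1.4 0.5
  endloop
 endfacet
 facet normal -0.375 0.796 -0.475
  outer loop
   vertex 0.7 2.1 0.3
   vertex 0.3 4.6 4.8
   vertex 4.9 4.5 1.0
  endloop
 endfacet
 facet normal -0.931 0.277 -0.237
  outer loop
   vertex 0.7 2.1 0.3
   vertex 0.2 2.3 2.5
   vertex 0.3 4.6 4.8
  endloop
 endfacet
 facet normal -0.656 -0.750 -0.081
  outer loop
   vertex 0.7 2.1 0.3
   vertex 1.0 1.6 2.5
   vertex 0.2 2.3 2.5
  endloop
 endfacet
 facet normal -0.325 -0.931 -0.167
  outer loop
   vertex 0.7 2.1 0.3
   vertex 2.6 1.4 0.5
   vertex 1.0 1.6 2.5
  endloop
 endfacet
 facet normal 0.336 0.135 0.932
  outer loop
   vertex 3.2 2.2 4.1
   vertex 0.3 4.6 4.8
   vertex 0.5 4.1 4.8
  endloop
 endfacet
 facet normal 0.756 0.254 0.603
  outer loop
   vertex 3.2 2.2 4.1
   vertex 4.5 0.7 3.1
   vertex 4.9 4.5 1.0
  endloop
 endfacet
 facet normal 0.563 0.485 0.669
  outer loop
   vertex 3.2 2.2 4.1
   vertex 4.9 4.5 1.0
   vertex 0.3 4.6 4.8
  endloop
 endfacet
 facet normal -0.291 -0.692 0.660
  outer loop
   vertex 3.2 2.2 4.1
   vertex 1.0 1.6 2.5
   vertex 4.5 0.7 3.1
  endloop
 endfacet
 facet normal -0.303 -0.677 0.670
  outer loop
   vertex 3.2 2.2 4.1
   vertex 0.5 4.1 4.8
   vertex 1.0 1.6 2.5
  endloop
 endfacet
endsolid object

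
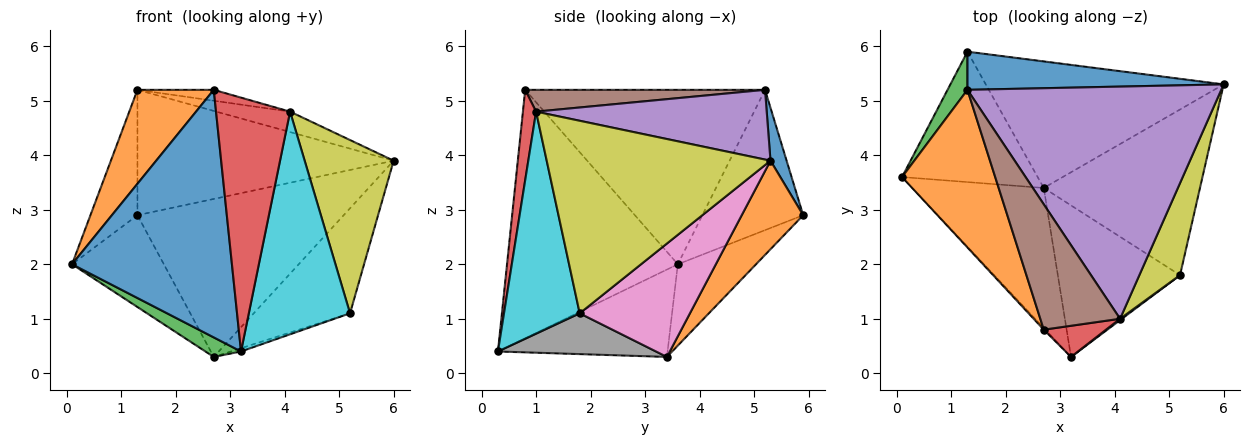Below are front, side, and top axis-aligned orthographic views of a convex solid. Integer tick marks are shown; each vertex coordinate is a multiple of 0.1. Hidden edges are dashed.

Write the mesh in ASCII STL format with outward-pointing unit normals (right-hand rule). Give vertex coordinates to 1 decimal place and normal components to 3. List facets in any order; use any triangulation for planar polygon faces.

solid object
 facet normal -0.730 -0.683 -0.005
  outer loop
   vertex 2.7 0.8 5.2
   vertex 0.1 3.6 2.0
   vertex 3.2 0.3 0.4
  endloop
 endfacet
 facet normal -0.849 -0.270 0.454
  outer loop
   vertex 1.3 5.2 5.2
   vertex 0.1 3.6 2.0
   vertex 2.7 0.8 5.2
  endloop
 endfacet
 facet normal -0.550 -0.115 -0.827
  outer loop
   vertex 2.7 3.4 0.3
   vertex 3.2 0.3 0.4
   vertex 0.1 3.6 2.0
  endloop
 endfacet
 facet normal 0.174 -0.977 0.120
  outer loop
   vertex 4.1 1.0 4.8
   vertex 2.7 0.8 5.2
   vertex 3.2 0.3 0.4
  endloop
 endfacet
 facet normal 0.264 0.084 0.961
  outer loop
   vertex 4.1 1.0 4.8
   vertex 6.0 5.3 3.9
   vertex 1.3 5.2 5.2
  endloop
 endfacet
 facet normal 0.263 0.084 0.961
  outer loop
   vertex 4.1 1.0 4.8
   vertex 1.3 5.2 5.2
   vertex 2.7 0.8 5.2
  endloop
 endfacet
 facet normal 0.523 0.457 -0.720
  outer loop
   vertex 5.2 1.8 1.1
   vertex 2.7 3.4 0.3
   vertex 6.0 5.3 3.9
  endloop
 endfacet
 facet normal 0.317 0.020 -0.948
  outer loop
   vertex 5.2 1.8 1.1
   vertex 3.2 0.3 0.4
   vertex 2.7 3.4 0.3
  endloop
 endfacet
 facet normal 0.912 -0.363 0.193
  outer loop
   vertex 5.2 1.8 1.1
   vertex 6.0 5.3 3.9
   vertex 4.1 1.0 4.8
  endloop
 endfacet
 facet normal 0.599 -0.801 0.005
  outer loop
   vertex 5.2 1.8 1.1
   vertex 4.1 1.0 4.8
   vertex 3.2 0.3 0.4
  endloop
 endfacet
 facet normal 0.060 0.955 0.291
  outer loop
   vertex 1.3 5.9 2.9
   vertex 1.3 5.2 5.2
   vertex 6.0 5.3 3.9
  endloop
 endfacet
 facet normal 0.227 0.760 -0.609
  outer loop
   vertex 1.3 5.9 2.9
   vertex 6.0 5.3 3.9
   vertex 2.7 3.4 0.3
  endloop
 endfacet
 facet normal -0.899 0.419 0.128
  outer loop
   vertex 1.3 5.9 2.9
   vertex 0.1 3.6 2.0
   vertex 1.3 5.2 5.2
  endloop
 endfacet
 facet normal -0.440 0.517 -0.734
  outer loop
   vertex 1.3 5.9 2.9
   vertex 2.7 3.4 0.3
   vertex 0.1 3.6 2.0
  endloop
 endfacet
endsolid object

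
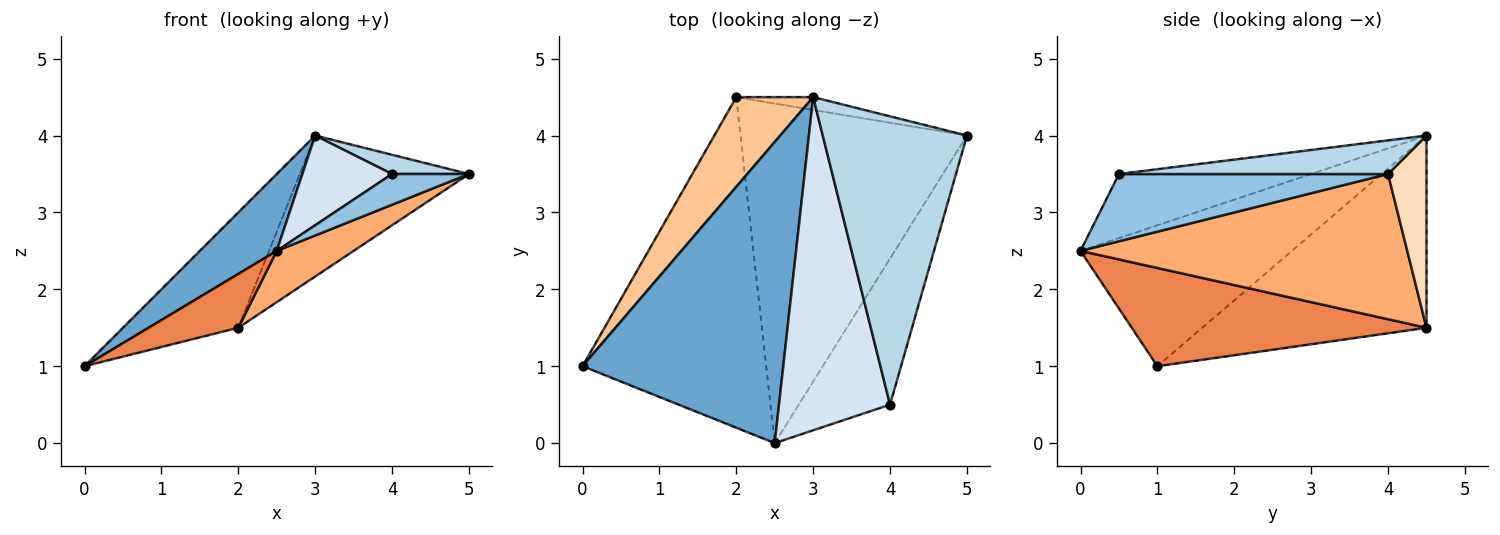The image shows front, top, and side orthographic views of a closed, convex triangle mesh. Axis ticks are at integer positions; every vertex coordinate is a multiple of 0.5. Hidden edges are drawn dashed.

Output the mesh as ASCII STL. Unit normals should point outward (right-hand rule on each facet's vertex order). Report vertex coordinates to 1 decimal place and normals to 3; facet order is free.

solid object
 facet normal -0.562 -0.205 0.801
  outer loop
   vertex 3.0 4.5 4.0
   vertex 0.0 1.0 1.0
   vertex 2.5 0.0 2.5
  endloop
 endfacet
 facet normal 0.585 -0.167 -0.794
  outer loop
   vertex 4.0 0.5 3.5
   vertex 2.5 0.0 2.5
   vertex 5.0 4.0 3.5
  endloop
 endfacet
 facet normal 0.227 -0.065 0.972
  outer loop
   vertex 4.0 0.5 3.5
   vertex 5.0 4.0 3.5
   vertex 3.0 4.5 4.0
  endloop
 endfacet
 facet normal -0.487 -0.227 0.844
  outer loop
   vertex 4.0 0.5 3.5
   vertex 3.0 4.5 4.0
   vertex 2.5 0.0 2.5
  endloop
 endfacet
 facet normal 0.467 -0.142 -0.873
  outer loop
   vertex 2.0 4.5 1.5
   vertex 2.5 0.0 2.5
   vertex 0.0 1.0 1.0
  endloop
 endfacet
 facet normal 0.536 -0.126 -0.835
  outer loop
   vertex 2.0 4.5 1.5
   vertex 5.0 4.0 3.5
   vertex 2.5 0.0 2.5
  endloop
 endfacet
 facet normal -0.838 0.431 0.335
  outer loop
   vertex 2.0 4.5 1.5
   vertex 0.0 1.0 1.0
   vertex 3.0 4.5 4.0
  endloop
 endfacet
 facet normal 0.221 0.971 -0.088
  outer loop
   vertex 2.0 4.5 1.5
   vertex 3.0 4.5 4.0
   vertex 5.0 4.0 3.5
  endloop
 endfacet
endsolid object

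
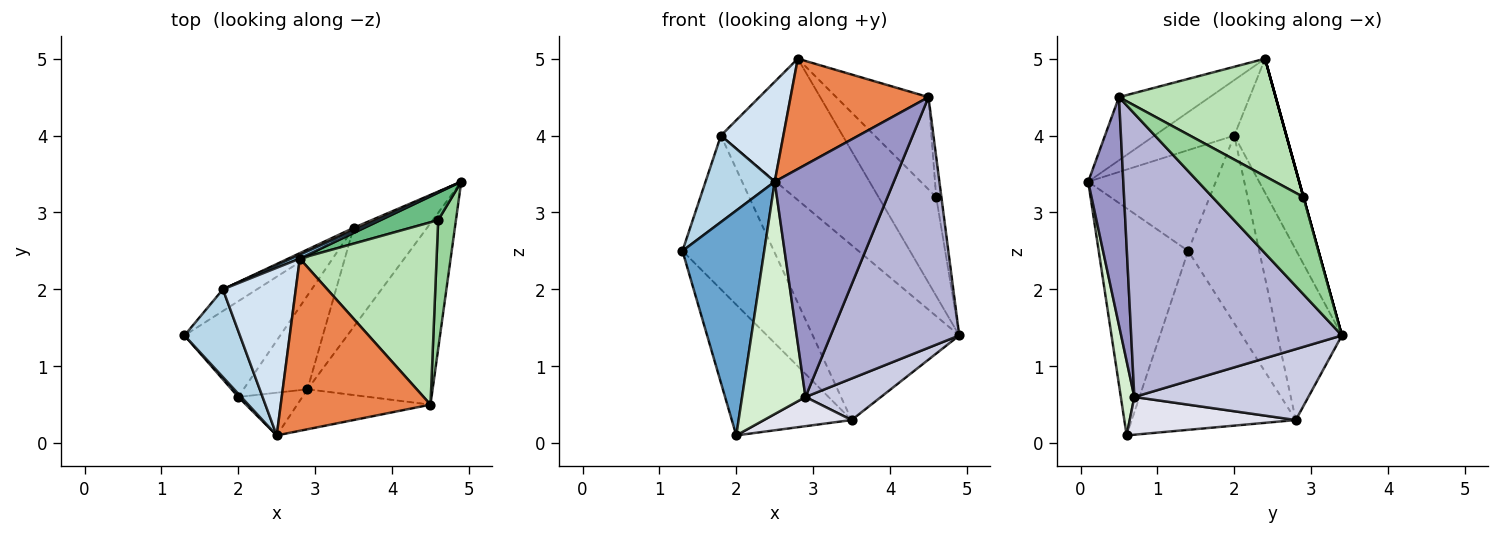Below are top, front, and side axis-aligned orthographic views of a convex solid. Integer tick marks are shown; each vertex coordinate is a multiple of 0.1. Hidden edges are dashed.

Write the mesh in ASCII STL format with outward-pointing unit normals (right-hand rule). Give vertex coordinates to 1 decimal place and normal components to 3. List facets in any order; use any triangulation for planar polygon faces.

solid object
 facet normal -0.738 -0.675 0.010
  outer loop
   vertex 2.0 0.6 0.1
   vertex 2.5 0.1 3.4
   vertex 1.3 1.4 2.5
  endloop
 endfacet
 facet normal -0.393 0.919 0.026
  outer loop
   vertex 1.8 2.0 4.0
   vertex 2.8 2.4 5.0
   vertex 4.9 3.4 1.4
  endloop
 endfacet
 facet normal -0.791 -0.429 0.435
  outer loop
   vertex 1.8 2.0 4.0
   vertex 1.3 1.4 2.5
   vertex 2.5 0.1 3.4
  endloop
 endfacet
 facet normal -0.547 -0.429 0.719
  outer loop
   vertex 1.8 2.0 4.0
   vertex 2.5 0.1 3.4
   vertex 2.8 2.4 5.0
  endloop
 endfacet
 facet normal -0.335 -0.508 0.793
  outer loop
   vertex 4.5 0.5 4.5
   vertex 2.8 2.4 5.0
   vertex 2.5 0.1 3.4
  endloop
 endfacet
 facet normal -0.741 0.541 -0.397
  outer loop
   vertex 3.5 2.8 0.3
   vertex 2.0 0.6 0.1
   vertex 1.3 1.4 2.5
  endloop
 endfacet
 facet normal -0.610 0.785 -0.111
  outer loop
   vertex 3.5 2.8 0.3
   vertex 1.3 1.4 2.5
   vertex 1.8 2.0 4.0
  endloop
 endfacet
 facet normal -0.402 0.915 0.013
  outer loop
   vertex 3.5 2.8 0.3
   vertex 1.8 2.0 4.0
   vertex 4.9 3.4 1.4
  endloop
 endfacet
 facet normal 0.000 0.964 0.268
  outer loop
   vertex 4.6 2.9 3.2
   vertex 4.9 3.4 1.4
   vertex 2.8 2.4 5.0
  endloop
 endfacet
 facet normal 0.982 0.056 0.179
  outer loop
   vertex 4.6 2.9 3.2
   vertex 4.5 0.5 4.5
   vertex 4.9 3.4 1.4
  endloop
 endfacet
 facet normal 0.609 0.358 0.708
  outer loop
   vertex 4.6 2.9 3.2
   vertex 2.8 2.4 5.0
   vertex 4.5 0.5 4.5
  endloop
 endfacet
 facet normal 0.205 -0.963 -0.177
  outer loop
   vertex 2.9 0.7 0.6
   vertex 2.5 0.1 3.4
   vertex 2.0 0.6 0.1
  endloop
 endfacet
 facet normal 0.279 -0.946 -0.163
  outer loop
   vertex 2.9 0.7 0.6
   vertex 4.5 0.5 4.5
   vertex 2.5 0.1 3.4
  endloop
 endfacet
 facet normal 0.799 -0.487 -0.353
  outer loop
   vertex 2.9 0.7 0.6
   vertex 4.9 3.4 1.4
   vertex 4.5 0.5 4.5
  endloop
 endfacet
 facet normal 0.665 -0.288 -0.689
  outer loop
   vertex 2.9 0.7 0.6
   vertex 3.5 2.8 0.3
   vertex 4.9 3.4 1.4
  endloop
 endfacet
 facet normal 0.491 -0.259 -0.832
  outer loop
   vertex 2.9 0.7 0.6
   vertex 2.0 0.6 0.1
   vertex 3.5 2.8 0.3
  endloop
 endfacet
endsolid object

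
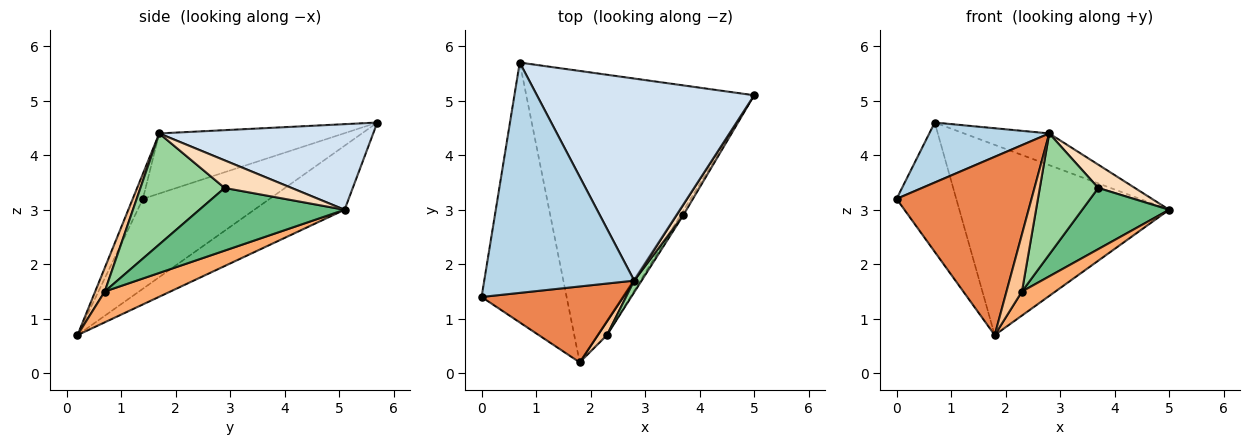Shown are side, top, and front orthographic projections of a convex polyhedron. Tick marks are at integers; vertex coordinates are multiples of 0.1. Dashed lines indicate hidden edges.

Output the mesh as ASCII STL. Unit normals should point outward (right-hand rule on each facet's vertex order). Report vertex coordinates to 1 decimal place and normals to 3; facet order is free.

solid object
 facet normal -0.687 0.324 -0.650
  outer loop
   vertex 1.8 0.2 0.7
   vertex 0.0 1.4 3.2
   vertex 0.7 5.7 4.6
  endloop
 endfacet
 facet normal -0.229 0.532 -0.815
  outer loop
   vertex 1.8 0.2 0.7
   vertex 0.7 5.7 4.6
   vertex 5.0 5.1 3.0
  endloop
 endfacet
 facet normal -0.362 -0.235 0.902
  outer loop
   vertex 2.8 1.7 4.4
   vertex 0.7 5.7 4.6
   vertex 0.0 1.4 3.2
  endloop
 endfacet
 facet normal 0.363 0.144 0.921
  outer loop
   vertex 2.8 1.7 4.4
   vertex 5.0 5.1 3.0
   vertex 0.7 5.7 4.6
  endloop
 endfacet
 facet normal -0.069 -0.918 0.391
  outer loop
   vertex 2.8 1.7 4.4
   vertex 0.0 1.4 3.2
   vertex 1.8 0.2 0.7
  endloop
 endfacet
 facet normal 0.860 -0.438 -0.264
  outer loop
   vertex 2.3 0.7 1.5
   vertex 1.8 0.2 0.7
   vertex 5.0 5.1 3.0
  endloop
 endfacet
 facet normal 0.516 -0.833 0.198
  outer loop
   vertex 2.3 0.7 1.5
   vertex 2.8 1.7 4.4
   vertex 1.8 0.2 0.7
  endloop
 endfacet
 facet normal 0.858 -0.469 0.210
  outer loop
   vertex 3.7 2.9 3.4
   vertex 5.0 5.1 3.0
   vertex 2.8 1.7 4.4
  endloop
 endfacet
 facet normal 0.857 -0.513 -0.037
  outer loop
   vertex 3.7 2.9 3.4
   vertex 2.3 0.7 1.5
   vertex 5.0 5.1 3.0
  endloop
 endfacet
 facet normal 0.820 -0.569 0.055
  outer loop
   vertex 3.7 2.9 3.4
   vertex 2.8 1.7 4.4
   vertex 2.3 0.7 1.5
  endloop
 endfacet
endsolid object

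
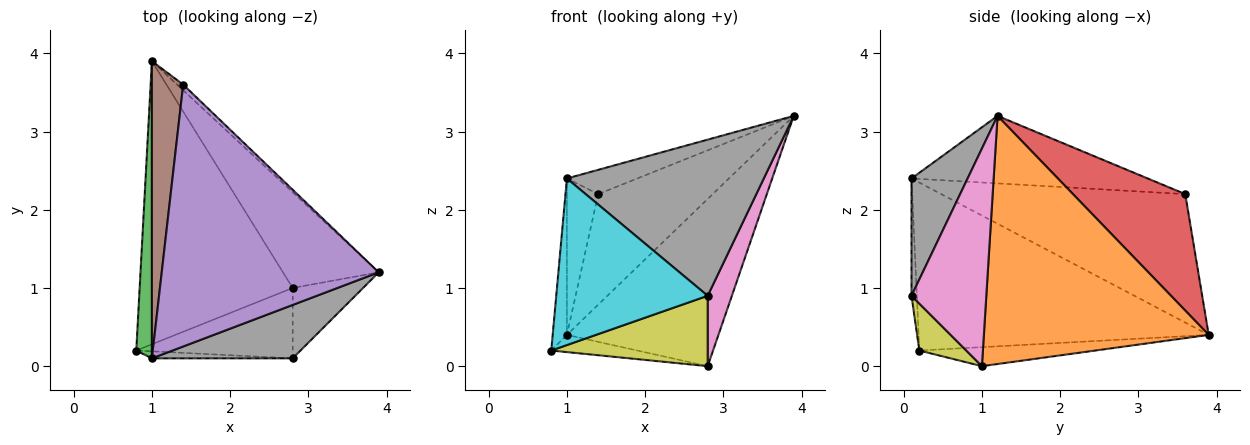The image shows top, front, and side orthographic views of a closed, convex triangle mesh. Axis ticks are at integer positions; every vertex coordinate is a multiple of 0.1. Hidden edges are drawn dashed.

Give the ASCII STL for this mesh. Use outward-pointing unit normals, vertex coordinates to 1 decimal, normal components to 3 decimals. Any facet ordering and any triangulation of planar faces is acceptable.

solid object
 facet normal -0.123 0.060 -0.991
  outer loop
   vertex 2.8 1.0 0.0
   vertex 0.8 0.2 0.2
   vertex 1.0 3.9 0.4
  endloop
 endfacet
 facet normal 0.790 0.532 -0.305
  outer loop
   vertex 2.8 1.0 0.0
   vertex 1.0 3.9 0.4
   vertex 3.9 1.2 3.2
  endloop
 endfacet
 facet normal -0.995 0.049 0.093
  outer loop
   vertex 1.0 0.1 2.4
   vertex 1.0 3.9 0.4
   vertex 0.8 0.2 0.2
  endloop
 endfacet
 facet normal 0.700 0.714 -0.037
  outer loop
   vertex 1.4 3.6 2.2
   vertex 3.9 1.2 3.2
   vertex 1.0 3.9 0.4
  endloop
 endfacet
 facet normal -0.296 0.088 0.951
  outer loop
   vertex 1.4 3.6 2.2
   vertex 1.0 0.1 2.4
   vertex 3.9 1.2 3.2
  endloop
 endfacet
 facet normal -0.964 0.124 0.235
  outer loop
   vertex 1.4 3.6 2.2
   vertex 1.0 3.9 0.4
   vertex 1.0 0.1 2.4
  endloop
 endfacet
 facet normal 0.909 -0.294 -0.294
  outer loop
   vertex 2.8 0.1 0.9
   vertex 2.8 1.0 0.0
   vertex 3.9 1.2 3.2
  endloop
 endfacet
 facet normal 0.260 -0.914 0.312
  outer loop
   vertex 2.8 0.1 0.9
   vertex 3.9 1.2 3.2
   vertex 1.0 0.1 2.4
  endloop
 endfacet
 facet normal 0.208 -0.692 -0.692
  outer loop
   vertex 2.8 0.1 0.9
   vertex 0.8 0.2 0.2
   vertex 2.8 1.0 0.0
  endloop
 endfacet
 facet normal -0.035 -0.998 -0.042
  outer loop
   vertex 2.8 0.1 0.9
   vertex 1.0 0.1 2.4
   vertex 0.8 0.2 0.2
  endloop
 endfacet
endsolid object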